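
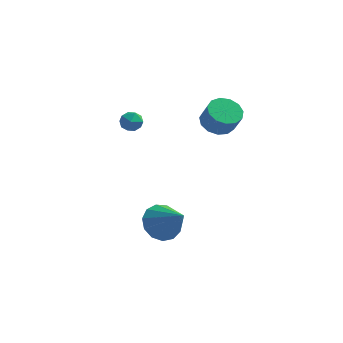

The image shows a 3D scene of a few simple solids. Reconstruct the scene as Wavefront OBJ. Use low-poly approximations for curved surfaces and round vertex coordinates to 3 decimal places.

v 1.271 -2.777 -2.581
v 2.11 -2.615 -3.226
v 2.469 -3.723 -1.259
v 2.083 -2.138 -2.859
v 1.798 -1.863 -2.404
v 1.346 -1.878 -2.006
v 0.87 -2.179 -1.79
v 0.521 -2.669 -1.826
v 0.411 -3.194 -2.101
v 0.574 -3.586 -2.529
v 0.958 -3.722 -2.974
v 1.441 -3.557 -3.294
v 1.871 -3.145 -3.388
v -1.239 -0.152 2.491
v -0.735 0.236 2.303
v -0.545 -0.836 2.937
v -0.041 -0.448 2.749
v -0.459 -0.244 3.221
v -0.888 0.179 2.945
v -0.392 -0.779 2.295
v -0.821 -0.356 2.019
v -0.212 -0.152 2.182
v -0.254 0.179 2.754
v -1.026 -0.779 2.486
v -1.068 -0.448 3.058
v 3.433 -0.186 2.981
v 4.219 0.187 2.792
v 4.653 -0.201 3.83
v 3.867 -0.574 4.019
v 3.952 0.536 3.034
v 4.386 0.147 4.072
v 3.52 0.655 3.259
v 3.954 0.267 4.297
v 3.06 0.508 3.396
v 3.494 0.119 4.434
v 2.719 0.14 3.401
v 3.153 -0.248 4.439
v 2.605 -0.331 3.273
v 3.039 -0.719 4.311
v 2.753 -0.756 3.052
v 3.187 -1.144 4.09
v 3.118 -1 2.808
v 3.551 -1.388 3.846
v 3.582 -0.985 2.62
v 4.016 -1.374 3.657
v 3.999 -0.717 2.546
v 4.433 -1.105 3.584
v 4.237 -0.28 2.61
v 4.67 -0.668 3.648
f 2 1 4
f 2 4 3
f 4 1 5
f 4 5 3
f 5 1 6
f 5 6 3
f 6 1 7
f 6 7 3
f 7 1 8
f 7 8 3
f 8 1 9
f 8 9 3
f 9 1 10
f 9 10 3
f 10 1 11
f 10 11 3
f 11 1 12
f 11 12 3
f 12 1 13
f 12 13 3
f 13 1 2
f 13 2 3
f 14 25 19
f 14 19 15
f 14 15 21
f 14 21 24
f 14 24 25
f 15 19 23
f 19 25 18
f 25 24 16
f 24 21 20
f 21 15 22
f 17 23 18
f 17 18 16
f 17 16 20
f 17 20 22
f 17 22 23
f 18 23 19
f 16 18 25
f 20 16 24
f 22 20 21
f 23 22 15
f 27 26 30
f 27 30 28
f 28 30 31
f 28 31 29
f 30 26 32
f 30 32 31
f 31 32 33
f 31 33 29
f 32 26 34
f 32 34 33
f 33 34 35
f 33 35 29
f 34 26 36
f 34 36 35
f 35 36 37
f 35 37 29
f 36 26 38
f 36 38 37
f 37 38 39
f 37 39 29
f 38 26 40
f 38 40 39
f 39 40 41
f 39 41 29
f 40 26 42
f 40 42 41
f 41 42 43
f 41 43 29
f 42 26 44
f 42 44 43
f 43 44 45
f 43 45 29
f 44 26 46
f 44 46 45
f 45 46 47
f 45 47 29
f 46 26 48
f 46 48 47
f 47 48 49
f 47 49 29
f 48 26 27
f 48 27 49
f 49 27 28
f 49 28 29



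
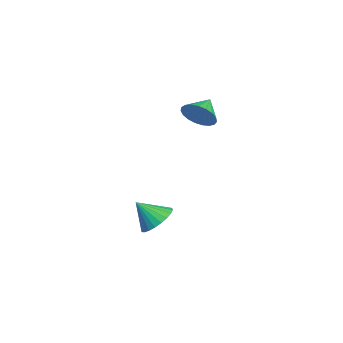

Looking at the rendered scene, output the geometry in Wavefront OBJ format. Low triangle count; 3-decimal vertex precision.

v 0.373 2.152 2.907
v 0.916 2.386 3.558
v -0.493 2.808 3.393
v 0.976 2.649 3.311
v 0.932 2.826 2.994
v 0.791 2.887 2.662
v 0.578 2.821 2.372
v 0.329 2.639 2.174
v 0.088 2.373 2.104
v -0.104 2.069 2.172
v -0.213 1.779 2.367
v -0.221 1.554 2.655
v -0.127 1.432 2.987
v 0.054 1.435 3.305
v 0.29 1.562 3.554
v 0.541 1.791 3.691
v 0.762 2.082 3.693
v 1.355 0.135 -3.061
v 2.049 0.477 -2.526
v 1.005 -0.755 -2.039
v 1.77 0.695 -2.431
v 1.429 0.829 -2.431
v 1.076 0.857 -2.527
v 0.765 0.775 -2.705
v 0.545 0.596 -2.936
v 0.447 0.347 -3.187
v 0.488 0.065 -3.419
v 0.661 -0.206 -3.596
v 0.939 -0.425 -3.691
v 1.281 -0.558 -3.691
v 1.634 -0.586 -3.595
v 1.944 -0.504 -3.417
v 2.165 -0.325 -3.186
v 2.262 -0.076 -2.935
v 2.221 0.206 -2.703
f 2 1 4
f 2 4 3
f 4 1 5
f 4 5 3
f 5 1 6
f 5 6 3
f 6 1 7
f 6 7 3
f 7 1 8
f 7 8 3
f 8 1 9
f 8 9 3
f 9 1 10
f 9 10 3
f 10 1 11
f 10 11 3
f 11 1 12
f 11 12 3
f 12 1 13
f 12 13 3
f 13 1 14
f 13 14 3
f 14 1 15
f 14 15 3
f 15 1 16
f 15 16 3
f 16 1 17
f 16 17 3
f 17 1 2
f 17 2 3
f 19 18 21
f 19 21 20
f 21 18 22
f 21 22 20
f 22 18 23
f 22 23 20
f 23 18 24
f 23 24 20
f 24 18 25
f 24 25 20
f 25 18 26
f 25 26 20
f 26 18 27
f 26 27 20
f 27 18 28
f 27 28 20
f 28 18 29
f 28 29 20
f 29 18 30
f 29 30 20
f 30 18 31
f 30 31 20
f 31 18 32
f 31 32 20
f 32 18 33
f 32 33 20
f 33 18 34
f 33 34 20
f 34 18 35
f 34 35 20
f 35 18 19
f 35 19 20



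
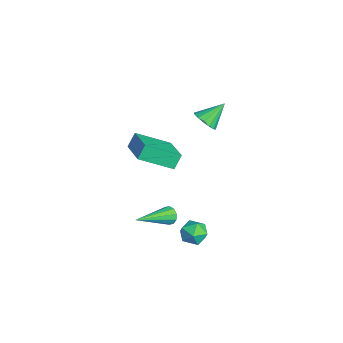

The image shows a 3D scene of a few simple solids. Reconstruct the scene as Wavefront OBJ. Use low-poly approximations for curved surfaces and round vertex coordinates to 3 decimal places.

v 2.319 1.315 -1.824
v 2.583 1.247 -2.255
v 3.161 -0.415 -1.036
v 2.758 1.422 -2.06
v 2.766 1.555 -1.775
v 2.603 1.597 -1.508
v 2.331 1.532 -1.363
v 2.055 1.383 -1.393
v 1.879 1.209 -1.588
v 1.872 1.075 -1.874
v 2.035 1.033 -2.14
v 2.306 1.099 -2.286
v 2.942 2.875 -3.204
v 3.344 2.872 -2.575
v 2.496 1.788 -2.925
v 2.898 1.785 -2.296
v 2.325 2.257 -2.37
v 2.6 2.929 -2.543
v 3.24 1.731 -2.957
v 3.515 2.403 -3.13
v 3.528 2.165 -2.423
v 2.963 2.49 -2.06
v 2.877 2.17 -3.44
v 2.312 2.495 -3.077
v 0.833 3.276 3.4
v 1.243 3.686 3.065
v 0.547 4.264 4.26
v 0.933 3.727 2.915
v 0.596 3.647 2.895
v 0.323 3.468 3.011
v 0.186 3.237 3.23
v 0.222 3.017 3.496
v 0.422 2.866 3.736
v 0.732 2.825 3.886
v 1.069 2.905 3.906
v 1.343 3.084 3.79
v 1.48 3.315 3.57
v 1.443 3.535 3.305
v -1.477 2.186 0.051
v -1.657 0.51 0.948
v 0.329 2.318 0.66
v 0.148 0.641 1.557
v -1.208 1.779 -0.657
v -1.389 0.102 0.24
v 0.597 1.91 -0.048
v 0.417 0.234 0.849
f 2 1 4
f 2 4 3
f 4 1 5
f 4 5 3
f 5 1 6
f 5 6 3
f 6 1 7
f 6 7 3
f 7 1 8
f 7 8 3
f 8 1 9
f 8 9 3
f 9 1 10
f 9 10 3
f 10 1 11
f 10 11 3
f 11 1 12
f 11 12 3
f 12 1 2
f 12 2 3
f 13 24 18
f 13 18 14
f 13 14 20
f 13 20 23
f 13 23 24
f 14 18 22
f 18 24 17
f 24 23 15
f 23 20 19
f 20 14 21
f 16 22 17
f 16 17 15
f 16 15 19
f 16 19 21
f 16 21 22
f 17 22 18
f 15 17 24
f 19 15 23
f 21 19 20
f 22 21 14
f 26 25 28
f 26 28 27
f 28 25 29
f 28 29 27
f 29 25 30
f 29 30 27
f 30 25 31
f 30 31 27
f 31 25 32
f 31 32 27
f 32 25 33
f 32 33 27
f 33 25 34
f 33 34 27
f 34 25 35
f 34 35 27
f 35 25 36
f 35 36 27
f 36 25 37
f 36 37 27
f 37 25 38
f 37 38 27
f 38 25 26
f 38 26 27
f 40 42 39
f 43 40 39
f 39 42 41
f 41 43 39
f 40 46 42
f 44 40 43
f 44 46 40
f 42 46 41
f 45 43 41
f 41 46 45
f 45 44 43
f 46 44 45



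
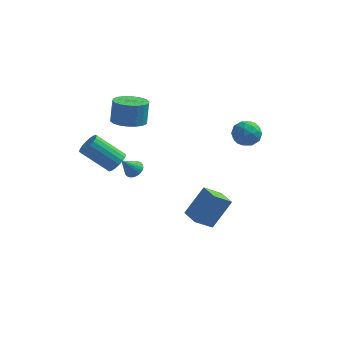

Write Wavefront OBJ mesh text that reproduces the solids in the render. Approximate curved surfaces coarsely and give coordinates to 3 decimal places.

v 3.055 1.196 3.404
v 3.828 1.209 3.492
v 3.152 0.151 2.708
v 3.925 0.164 2.796
v 3.466 0.006 3.405
v 3.406 0.652 3.835
v 3.574 0.708 2.365
v 3.514 1.354 2.795
v 4.149 0.907 2.85
v 4.082 0.473 3.493
v 2.898 0.887 2.707
v 2.831 0.453 3.35
v 3.433 1.294 3.509
v 3.547 0.066 2.691
v 3.277 -0.027 3.049
v 3.731 -0.02 3.101
v 3.185 0.967 3.71
v 3.64 0.974 3.762
v 3.427 0.267 3.711
v 3.34 0.386 2.438
v 3.795 0.393 2.49
v 3.249 1.38 3.099
v 3.703 1.387 3.151
v 3.553 1.093 2.489
v 4.076 1.124 3.184
v 4.133 0.51 2.775
v 3.926 0.83 2.521
v 3.891 1.21 2.774
v 4.037 0.869 3.561
v 4.093 0.255 3.152
v 3.824 0.162 3.51
v 3.789 0.542 3.763
v 4.225 0.692 3.184
v 2.887 1.105 3.048
v 2.943 0.491 2.639
v 3.191 0.818 2.437
v 3.156 1.198 2.69
v 2.847 0.85 3.425
v 2.904 0.236 3.016
v 3.089 0.15 3.426
v 3.054 0.53 3.679
v 2.755 0.668 3.016
v -2.063 1.016 -0.593
v -1.774 1.326 -0.275
v -2.577 0.544 0.333
v -1.94 1.445 -0.307
v -2.125 1.498 -0.382
v -2.301 1.479 -0.489
v -2.44 1.388 -0.612
v -2.522 1.242 -0.733
v -2.535 1.06 -0.832
v -2.475 0.873 -0.895
v -2.353 0.707 -0.912
v -2.187 0.588 -0.88
v -2.001 0.534 -0.805
v -1.826 0.554 -0.698
v -1.686 0.644 -0.574
v -1.604 0.791 -0.454
v -1.592 0.972 -0.355
v -1.652 1.16 -0.292
v -2.547 2.127 2.09
v -1.641 2.048 2.089
v -1.606 2.434 3.329
v -2.513 2.513 3.33
v -1.698 2.431 1.971
v -1.663 2.817 3.212
v -1.923 2.754 1.877
v -1.889 3.14 3.118
v -2.272 2.953 1.825
v -2.237 3.339 3.065
v -2.676 2.988 1.825
v -2.641 3.374 3.066
v -3.054 2.853 1.878
v -3.019 3.239 3.119
v -3.332 2.574 1.973
v -3.297 2.96 3.213
v -3.454 2.206 2.091
v -3.419 2.592 3.331
v -3.397 1.823 2.208
v -3.362 2.209 3.449
v -3.171 1.5 2.302
v -3.137 1.886 3.543
v -2.823 1.301 2.355
v -2.788 1.687 3.595
v -2.419 1.266 2.354
v -2.384 1.652 3.595
v -2.041 1.401 2.301
v -2.006 1.787 3.542
v -1.763 1.68 2.207
v -1.728 2.066 3.447
v 1.385 -1.32 -2.172
v 2.176 -0.542 -0.767
v 0.73 -0.504 -2.255
v 1.521 0.275 -0.851
v 2.159 -0.775 -2.909
v 2.95 0.004 -1.505
v 1.504 0.042 -2.993
v 2.295 0.82 -1.588
v -2.037 -2.683 2.7
v -1.764 -2.23 3.023
v -3.131 -2.223 4.164
v -3.403 -2.677 3.84
v -1.917 -2.091 2.84
v -3.283 -2.085 3.98
v -2.093 -2.07 2.628
v -3.46 -2.063 3.769
v -2.258 -2.17 2.431
v -3.625 -2.163 3.572
v -2.379 -2.372 2.287
v -3.746 -2.365 3.428
v -2.433 -2.635 2.225
v -3.799 -2.629 3.366
v -2.408 -2.908 2.257
v -3.774 -2.902 3.397
v -2.309 -3.137 2.376
v -3.676 -3.13 3.517
v -2.157 -3.275 2.56
v -3.523 -3.269 3.7
v -1.98 -3.297 2.771
v -3.347 -3.29 3.912
v -1.815 -3.197 2.968
v -3.182 -3.19 4.109
v -1.694 -2.995 3.112
v -3.061 -2.988 4.253
v -1.641 -2.731 3.174
v -3.007 -2.725 4.315
v -1.666 -2.458 3.143
v -3.032 -2.452 4.283
f 1 38 17
f 38 12 41
f 17 41 6
f 38 41 17
f 1 17 13
f 17 6 18
f 13 18 2
f 17 18 13
f 1 13 22
f 13 2 23
f 22 23 8
f 13 23 22
f 1 22 34
f 22 8 37
f 34 37 11
f 22 37 34
f 1 34 38
f 34 11 42
f 38 42 12
f 34 42 38
f 2 18 29
f 18 6 32
f 29 32 10
f 18 32 29
f 6 41 19
f 41 12 40
f 19 40 5
f 41 40 19
f 12 42 39
f 42 11 35
f 39 35 3
f 42 35 39
f 11 37 36
f 37 8 24
f 36 24 7
f 37 24 36
f 8 23 28
f 23 2 25
f 28 25 9
f 23 25 28
f 4 30 16
f 30 10 31
f 16 31 5
f 30 31 16
f 4 16 14
f 16 5 15
f 14 15 3
f 16 15 14
f 4 14 21
f 14 3 20
f 21 20 7
f 14 20 21
f 4 21 26
f 21 7 27
f 26 27 9
f 21 27 26
f 4 26 30
f 26 9 33
f 30 33 10
f 26 33 30
f 5 31 19
f 31 10 32
f 19 32 6
f 31 32 19
f 3 15 39
f 15 5 40
f 39 40 12
f 15 40 39
f 7 20 36
f 20 3 35
f 36 35 11
f 20 35 36
f 9 27 28
f 27 7 24
f 28 24 8
f 27 24 28
f 10 33 29
f 33 9 25
f 29 25 2
f 33 25 29
f 44 43 46
f 44 46 45
f 46 43 47
f 46 47 45
f 47 43 48
f 47 48 45
f 48 43 49
f 48 49 45
f 49 43 50
f 49 50 45
f 50 43 51
f 50 51 45
f 51 43 52
f 51 52 45
f 52 43 53
f 52 53 45
f 53 43 54
f 53 54 45
f 54 43 55
f 54 55 45
f 55 43 56
f 55 56 45
f 56 43 57
f 56 57 45
f 57 43 58
f 57 58 45
f 58 43 59
f 58 59 45
f 59 43 60
f 59 60 45
f 60 43 44
f 60 44 45
f 62 61 65
f 62 65 63
f 63 65 66
f 63 66 64
f 65 61 67
f 65 67 66
f 66 67 68
f 66 68 64
f 67 61 69
f 67 69 68
f 68 69 70
f 68 70 64
f 69 61 71
f 69 71 70
f 70 71 72
f 70 72 64
f 71 61 73
f 71 73 72
f 72 73 74
f 72 74 64
f 73 61 75
f 73 75 74
f 74 75 76
f 74 76 64
f 75 61 77
f 75 77 76
f 76 77 78
f 76 78 64
f 77 61 79
f 77 79 78
f 78 79 80
f 78 80 64
f 79 61 81
f 79 81 80
f 80 81 82
f 80 82 64
f 81 61 83
f 81 83 82
f 82 83 84
f 82 84 64
f 83 61 85
f 83 85 84
f 84 85 86
f 84 86 64
f 85 61 87
f 85 87 86
f 86 87 88
f 86 88 64
f 87 61 89
f 87 89 88
f 88 89 90
f 88 90 64
f 89 61 62
f 89 62 90
f 90 62 63
f 90 63 64
f 92 94 91
f 95 92 91
f 91 94 93
f 93 95 91
f 92 98 94
f 96 92 95
f 96 98 92
f 94 98 93
f 97 95 93
f 93 98 97
f 97 96 95
f 98 96 97
f 100 99 103
f 100 103 101
f 101 103 104
f 101 104 102
f 103 99 105
f 103 105 104
f 104 105 106
f 104 106 102
f 105 99 107
f 105 107 106
f 106 107 108
f 106 108 102
f 107 99 109
f 107 109 108
f 108 109 110
f 108 110 102
f 109 99 111
f 109 111 110
f 110 111 112
f 110 112 102
f 111 99 113
f 111 113 112
f 112 113 114
f 112 114 102
f 113 99 115
f 113 115 114
f 114 115 116
f 114 116 102
f 115 99 117
f 115 117 116
f 116 117 118
f 116 118 102
f 117 99 119
f 117 119 118
f 118 119 120
f 118 120 102
f 119 99 121
f 119 121 120
f 120 121 122
f 120 122 102
f 121 99 123
f 121 123 122
f 122 123 124
f 122 124 102
f 123 99 125
f 123 125 124
f 124 125 126
f 124 126 102
f 125 99 127
f 125 127 126
f 126 127 128
f 126 128 102
f 127 99 100
f 127 100 128
f 128 100 101
f 128 101 102



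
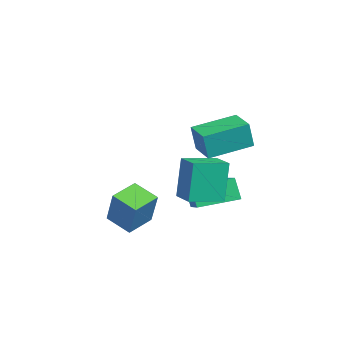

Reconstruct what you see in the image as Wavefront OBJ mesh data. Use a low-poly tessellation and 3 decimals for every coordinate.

v 1.996 -0.927 -2.564
v 1.676 -0.708 -0.531
v 1.439 0.605 -2.817
v 1.119 0.825 -0.784
v 3.101 -0.505 -2.436
v 2.781 -0.285 -0.403
v 2.544 1.028 -2.689
v 2.224 1.247 -0.656
v 3.423 -0.239 0.71
v 3.588 -0.464 1.959
v 2.829 1.646 1.128
v 2.994 1.421 2.377
v 4.626 0.159 0.623
v 4.791 -0.066 1.872
v 4.032 2.044 1.041
v 4.197 1.819 2.29
v 2.014 -2.907 -3.054
v 2.834 -2.683 -1.422
v 2.781 -2.015 -3.561
v 3.601 -1.792 -1.929
v 2.899 -3.848 -3.371
v 3.719 -3.625 -1.739
v 3.666 -2.957 -3.878
v 4.486 -2.733 -2.246
v -1.115 -0.082 -4.6
v -1.538 -0.326 -3.503
v -1.461 1.845 -4.304
v -1.884 1.601 -3.208
v 0.264 0.079 -4.032
v -0.159 -0.165 -2.936
v -0.082 2.006 -3.737
v -0.505 1.762 -2.64
f 2 4 1
f 5 2 1
f 1 4 3
f 3 5 1
f 2 8 4
f 6 2 5
f 6 8 2
f 4 8 3
f 7 5 3
f 3 8 7
f 7 6 5
f 8 6 7
f 10 12 9
f 13 10 9
f 9 12 11
f 11 13 9
f 10 16 12
f 14 10 13
f 14 16 10
f 12 16 11
f 15 13 11
f 11 16 15
f 15 14 13
f 16 14 15
f 18 20 17
f 21 18 17
f 17 20 19
f 19 21 17
f 18 24 20
f 22 18 21
f 22 24 18
f 20 24 19
f 23 21 19
f 19 24 23
f 23 22 21
f 24 22 23
f 26 28 25
f 29 26 25
f 25 28 27
f 27 29 25
f 26 32 28
f 30 26 29
f 30 32 26
f 28 32 27
f 31 29 27
f 27 32 31
f 31 30 29
f 32 30 31



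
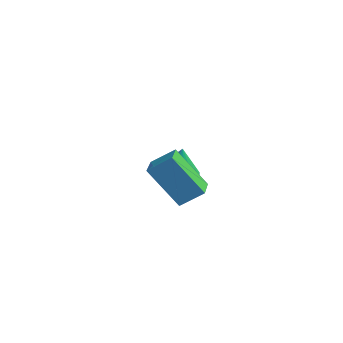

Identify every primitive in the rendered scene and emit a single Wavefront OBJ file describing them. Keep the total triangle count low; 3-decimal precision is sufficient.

v 2.838 -0.459 2.799
v 3.356 0.3 3.457
v 1.764 0.369 2.69
v 2.282 1.128 3.348
v 3.678 0.412 1.132
v 4.196 1.171 1.79
v 2.604 1.24 1.023
v 3.122 1.999 1.681
v -1.265 3.437 0.43
v -0.413 3.246 0.258
v -0.975 3.483 1.81
v -0.426 3.672 0.246
v -0.632 4.044 0.277
v -0.983 4.276 0.343
v -1.398 4.317 0.429
v -1.783 4.156 0.515
v -2.049 3.83 0.582
v -2.135 3.414 0.614
v -2.022 3.003 0.604
v -1.736 2.692 0.554
v -1.341 2.551 0.476
v -0.929 2.613 0.388
v -0.594 2.864 0.309
f 2 4 1
f 5 2 1
f 1 4 3
f 3 5 1
f 2 8 4
f 6 2 5
f 6 8 2
f 4 8 3
f 7 5 3
f 3 8 7
f 7 6 5
f 8 6 7
f 10 9 12
f 10 12 11
f 12 9 13
f 12 13 11
f 13 9 14
f 13 14 11
f 14 9 15
f 14 15 11
f 15 9 16
f 15 16 11
f 16 9 17
f 16 17 11
f 17 9 18
f 17 18 11
f 18 9 19
f 18 19 11
f 19 9 20
f 19 20 11
f 20 9 21
f 20 21 11
f 21 9 22
f 21 22 11
f 22 9 23
f 22 23 11
f 23 9 10
f 23 10 11



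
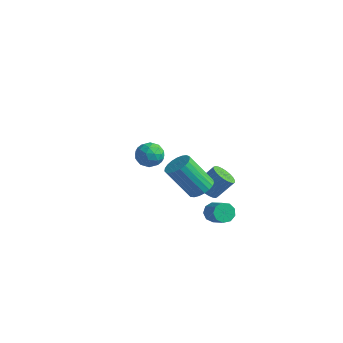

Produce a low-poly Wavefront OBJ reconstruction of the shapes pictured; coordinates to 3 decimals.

v 0.38 1.415 -3.543
v 1.061 1.09 -3.695
v 1.661 1.84 -2.609
v 0.98 2.165 -2.457
v 1.072 1.334 -3.87
v 1.673 2.084 -2.784
v 0.978 1.591 -3.995
v 1.578 2.341 -2.909
v 0.793 1.82 -4.051
v 1.393 2.57 -2.965
v 0.545 1.988 -4.03
v 1.145 2.738 -2.944
v 0.271 2.069 -3.935
v 0.872 2.819 -2.848
v 0.015 2.05 -3.78
v 0.615 2.8 -2.693
v -0.187 1.935 -3.589
v 0.414 2.685 -2.503
v -0.301 1.74 -3.391
v 0.299 2.49 -2.305
v -0.313 1.496 -3.216
v 0.288 2.246 -2.13
v -0.218 1.239 -3.091
v 0.382 1.989 -2.005
v -0.033 1.01 -3.035
v 0.567 1.76 -1.949
v 0.215 0.842 -3.056
v 0.815 1.592 -1.97
v 0.488 0.761 -3.152
v 1.089 1.511 -2.065
v 0.745 0.78 -3.307
v 1.345 1.53 -2.22
v 0.946 0.895 -3.497
v 1.547 1.645 -2.411
v 3.739 -3.025 0.614
v 4.388 -2.918 1.033
v 3.391 -3.627 2.764
v 2.741 -3.735 2.346
v 4.239 -2.631 1.064
v 3.242 -3.341 2.795
v 4.004 -2.413 1.018
v 3.007 -3.122 2.749
v 3.723 -2.301 0.902
v 2.725 -3.01 2.633
v 3.444 -2.313 0.737
v 2.447 -3.023 2.468
v 3.217 -2.449 0.55
v 2.219 -3.159 2.281
v 3.079 -2.685 0.374
v 2.082 -3.394 2.105
v 3.056 -2.979 0.24
v 2.059 -3.689 1.971
v 3.151 -3.282 0.171
v 2.153 -3.991 1.902
v 3.347 -3.54 0.178
v 2.35 -4.249 1.909
v 3.611 -3.709 0.261
v 2.614 -4.418 1.992
v 3.897 -3.76 0.405
v 2.9 -4.469 2.136
v 4.156 -3.684 0.585
v 3.159 -4.393 2.316
v 4.343 -3.494 0.77
v 3.345 -4.203 2.502
v 4.425 -3.223 0.929
v 3.427 -3.932 2.66
v -3.733 1.717 -2.869
v -3.237 1.908 -2.163
v -3.703 0.332 -2.517
v -3.207 0.523 -1.811
v -4.052 0.779 -1.839
v -4.071 1.635 -2.057
v -2.869 0.605 -2.623
v -2.888 1.461 -2.841
v -2.704 1.22 -2.011
v -3.435 1.328 -1.527
v -3.505 0.912 -3.153
v -4.236 1.02 -2.669
v -3.488 1.934 -2.547
v -3.452 0.306 -2.133
v -3.949 0.457 -2.15
v -3.658 0.569 -1.735
v -3.977 1.774 -2.485
v -3.686 1.885 -2.07
v -4.165 1.222 -1.88
v -3.254 0.355 -2.61
v -2.963 0.466 -2.195
v -3.282 1.671 -2.945
v -2.991 1.783 -2.53
v -2.775 1.018 -2.8
v -2.883 1.642 -2.043
v -2.865 0.828 -1.836
v -2.667 0.876 -2.313
v -2.677 1.379 -2.441
v -3.312 1.705 -1.758
v -3.295 0.891 -1.551
v -3.791 1.042 -1.568
v -3.802 1.545 -1.696
v -2.999 1.301 -1.669
v -3.645 1.349 -3.129
v -3.628 0.535 -2.922
v -3.138 0.695 -2.984
v -3.149 1.198 -3.112
v -4.075 1.412 -2.844
v -4.057 0.598 -2.637
v -4.263 0.861 -2.239
v -4.273 1.364 -2.367
v -3.941 0.939 -3.011
v 3.193 -1.32 -2.487
v 3.56 -1.264 -2.997
v 4.554 -1.645 -2.322
v 4.187 -1.7 -1.813
v 3.554 -0.893 -2.778
v 4.548 -1.274 -2.103
v 3.379 -0.721 -2.424
v 4.373 -1.102 -1.749
v 3.117 -0.829 -2.099
v 4.111 -1.21 -1.424
v 2.891 -1.167 -1.956
v 3.884 -1.548 -1.281
v 2.806 -1.576 -2.062
v 3.799 -1.957 -1.387
v 2.902 -1.865 -2.367
v 3.896 -2.246 -1.692
v 3.134 -1.899 -2.728
v 4.128 -2.28 -2.053
v 3.394 -1.662 -2.977
v 4.388 -2.043 -2.302
f 2 1 5
f 2 5 3
f 3 5 6
f 3 6 4
f 5 1 7
f 5 7 6
f 6 7 8
f 6 8 4
f 7 1 9
f 7 9 8
f 8 9 10
f 8 10 4
f 9 1 11
f 9 11 10
f 10 11 12
f 10 12 4
f 11 1 13
f 11 13 12
f 12 13 14
f 12 14 4
f 13 1 15
f 13 15 14
f 14 15 16
f 14 16 4
f 15 1 17
f 15 17 16
f 16 17 18
f 16 18 4
f 17 1 19
f 17 19 18
f 18 19 20
f 18 20 4
f 19 1 21
f 19 21 20
f 20 21 22
f 20 22 4
f 21 1 23
f 21 23 22
f 22 23 24
f 22 24 4
f 23 1 25
f 23 25 24
f 24 25 26
f 24 26 4
f 25 1 27
f 25 27 26
f 26 27 28
f 26 28 4
f 27 1 29
f 27 29 28
f 28 29 30
f 28 30 4
f 29 1 31
f 29 31 30
f 30 31 32
f 30 32 4
f 31 1 33
f 31 33 32
f 32 33 34
f 32 34 4
f 33 1 2
f 33 2 34
f 34 2 3
f 34 3 4
f 36 35 39
f 36 39 37
f 37 39 40
f 37 40 38
f 39 35 41
f 39 41 40
f 40 41 42
f 40 42 38
f 41 35 43
f 41 43 42
f 42 43 44
f 42 44 38
f 43 35 45
f 43 45 44
f 44 45 46
f 44 46 38
f 45 35 47
f 45 47 46
f 46 47 48
f 46 48 38
f 47 35 49
f 47 49 48
f 48 49 50
f 48 50 38
f 49 35 51
f 49 51 50
f 50 51 52
f 50 52 38
f 51 35 53
f 51 53 52
f 52 53 54
f 52 54 38
f 53 35 55
f 53 55 54
f 54 55 56
f 54 56 38
f 55 35 57
f 55 57 56
f 56 57 58
f 56 58 38
f 57 35 59
f 57 59 58
f 58 59 60
f 58 60 38
f 59 35 61
f 59 61 60
f 60 61 62
f 60 62 38
f 61 35 63
f 61 63 62
f 62 63 64
f 62 64 38
f 63 35 65
f 63 65 64
f 64 65 66
f 64 66 38
f 65 35 36
f 65 36 66
f 66 36 37
f 66 37 38
f 67 104 83
f 104 78 107
f 83 107 72
f 104 107 83
f 67 83 79
f 83 72 84
f 79 84 68
f 83 84 79
f 67 79 88
f 79 68 89
f 88 89 74
f 79 89 88
f 67 88 100
f 88 74 103
f 100 103 77
f 88 103 100
f 67 100 104
f 100 77 108
f 104 108 78
f 100 108 104
f 68 84 95
f 84 72 98
f 95 98 76
f 84 98 95
f 72 107 85
f 107 78 106
f 85 106 71
f 107 106 85
f 78 108 105
f 108 77 101
f 105 101 69
f 108 101 105
f 77 103 102
f 103 74 90
f 102 90 73
f 103 90 102
f 74 89 94
f 89 68 91
f 94 91 75
f 89 91 94
f 70 96 82
f 96 76 97
f 82 97 71
f 96 97 82
f 70 82 80
f 82 71 81
f 80 81 69
f 82 81 80
f 70 80 87
f 80 69 86
f 87 86 73
f 80 86 87
f 70 87 92
f 87 73 93
f 92 93 75
f 87 93 92
f 70 92 96
f 92 75 99
f 96 99 76
f 92 99 96
f 71 97 85
f 97 76 98
f 85 98 72
f 97 98 85
f 69 81 105
f 81 71 106
f 105 106 78
f 81 106 105
f 73 86 102
f 86 69 101
f 102 101 77
f 86 101 102
f 75 93 94
f 93 73 90
f 94 90 74
f 93 90 94
f 76 99 95
f 99 75 91
f 95 91 68
f 99 91 95
f 110 109 113
f 110 113 111
f 111 113 114
f 111 114 112
f 113 109 115
f 113 115 114
f 114 115 116
f 114 116 112
f 115 109 117
f 115 117 116
f 116 117 118
f 116 118 112
f 117 109 119
f 117 119 118
f 118 119 120
f 118 120 112
f 119 109 121
f 119 121 120
f 120 121 122
f 120 122 112
f 121 109 123
f 121 123 122
f 122 123 124
f 122 124 112
f 123 109 125
f 123 125 124
f 124 125 126
f 124 126 112
f 125 109 127
f 125 127 126
f 126 127 128
f 126 128 112
f 127 109 110
f 127 110 128
f 128 110 111
f 128 111 112



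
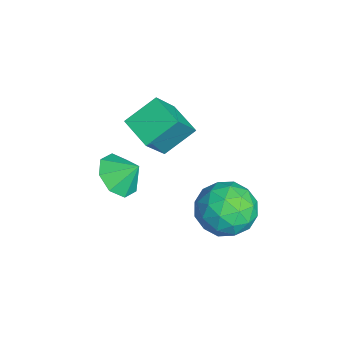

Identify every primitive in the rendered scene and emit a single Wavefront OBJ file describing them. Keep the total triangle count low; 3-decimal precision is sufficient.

v -1.258 1.626 -1.598
v -0.158 1.804 -2.01
v -1.062 -0.264 -1.89
v 0.038 -0.086 -2.302
v -0.2 0.084 -1.151
v -0.321 1.252 -0.97
v -0.899 0.288 -2.93
v -1.02 1.456 -2.749
v 0.064 0.976 -2.833
v 0.496 0.851 -1.733
v -1.716 0.689 -2.167
v -1.284 0.564 -1.067
v -0.725 1.881 -1.778
v -0.495 -0.341 -2.122
v -0.635 -0.241 -1.445
v 0.012 -0.136 -1.687
v -0.821 1.557 -1.167
v -0.174 1.661 -1.409
v -0.199 0.651 -0.904
v -1.046 -0.121 -2.491
v -0.399 -0.017 -2.733
v -1.232 1.676 -2.213
v -0.585 1.781 -2.455
v -1.021 0.889 -2.996
v 0.052 1.499 -2.504
v 0.167 0.388 -2.676
v -0.384 0.608 -3.045
v -0.455 1.294 -2.939
v 0.306 1.425 -1.858
v 0.421 0.314 -2.03
v 0.281 0.415 -1.353
v 0.21 1.101 -1.247
v 0.436 0.939 -2.342
v -1.641 1.226 -1.87
v -1.526 0.115 -2.042
v -1.43 0.439 -2.653
v -1.501 1.125 -2.547
v -1.387 1.152 -1.224
v -1.272 0.041 -1.396
v -0.765 0.246 -0.961
v -0.836 0.932 -0.855
v -1.656 0.601 -1.558
v -0.469 -2.941 0.694
v 0.341 -2.812 0.277
v -0.211 -2.259 1.406
v -0.157 -2.375 0.039
v -0.838 -2.27 0.184
v -1.303 -2.558 0.628
v -1.279 -3.07 1.11
v -0.781 -3.507 1.348
v -0.1 -3.613 1.203
v 0.365 -3.325 0.759
v -3.023 -1.833 0.515
v -2.232 -2.553 1.913
v -3.42 -0.687 1.329
v -2.629 -1.407 2.727
v -1.891 -1.213 0.193
v -1.1 -1.933 1.591
v -2.288 -0.067 1.007
v -1.497 -0.787 2.405
f 1 38 17
f 38 12 41
f 17 41 6
f 38 41 17
f 1 17 13
f 17 6 18
f 13 18 2
f 17 18 13
f 1 13 22
f 13 2 23
f 22 23 8
f 13 23 22
f 1 22 34
f 22 8 37
f 34 37 11
f 22 37 34
f 1 34 38
f 34 11 42
f 38 42 12
f 34 42 38
f 2 18 29
f 18 6 32
f 29 32 10
f 18 32 29
f 6 41 19
f 41 12 40
f 19 40 5
f 41 40 19
f 12 42 39
f 42 11 35
f 39 35 3
f 42 35 39
f 11 37 36
f 37 8 24
f 36 24 7
f 37 24 36
f 8 23 28
f 23 2 25
f 28 25 9
f 23 25 28
f 4 30 16
f 30 10 31
f 16 31 5
f 30 31 16
f 4 16 14
f 16 5 15
f 14 15 3
f 16 15 14
f 4 14 21
f 14 3 20
f 21 20 7
f 14 20 21
f 4 21 26
f 21 7 27
f 26 27 9
f 21 27 26
f 4 26 30
f 26 9 33
f 30 33 10
f 26 33 30
f 5 31 19
f 31 10 32
f 19 32 6
f 31 32 19
f 3 15 39
f 15 5 40
f 39 40 12
f 15 40 39
f 7 20 36
f 20 3 35
f 36 35 11
f 20 35 36
f 9 27 28
f 27 7 24
f 28 24 8
f 27 24 28
f 10 33 29
f 33 9 25
f 29 25 2
f 33 25 29
f 44 43 46
f 44 46 45
f 46 43 47
f 46 47 45
f 47 43 48
f 47 48 45
f 48 43 49
f 48 49 45
f 49 43 50
f 49 50 45
f 50 43 51
f 50 51 45
f 51 43 52
f 51 52 45
f 52 43 44
f 52 44 45
f 54 56 53
f 57 54 53
f 53 56 55
f 55 57 53
f 54 60 56
f 58 54 57
f 58 60 54
f 56 60 55
f 59 57 55
f 55 60 59
f 59 58 57
f 60 58 59



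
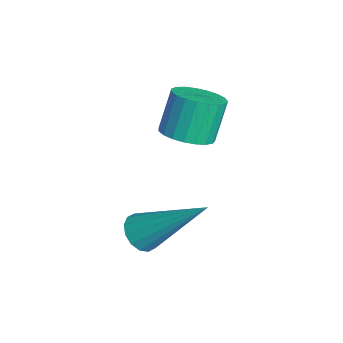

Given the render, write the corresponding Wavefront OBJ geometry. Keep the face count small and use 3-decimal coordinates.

v -3.476 0.1 1.717
v -3.067 0.616 1.675
v -3.416 0.977 2.721
v -3.824 0.46 2.763
v -3.297 0.716 1.564
v -3.646 1.077 2.61
v -3.558 0.71 1.479
v -3.907 1.07 2.525
v -3.805 0.597 1.436
v -4.154 0.958 2.481
v -3.995 0.399 1.441
v -4.343 0.76 2.487
v -4.095 0.149 1.494
v -4.443 0.51 2.54
v -4.088 -0.11 1.585
v -4.436 0.251 2.631
v -3.975 -0.332 1.7
v -4.323 0.029 2.746
v -3.776 -0.48 1.817
v -4.124 -0.119 2.863
v -3.525 -0.527 1.917
v -3.873 -0.167 2.963
v -3.265 -0.467 1.983
v -3.614 -0.106 3.029
v -3.042 -0.308 2.002
v -3.391 0.053 3.048
v -2.894 -0.079 1.973
v -3.242 0.282 3.018
v -2.846 0.181 1.899
v -3.195 0.542 2.945
v -2.908 0.427 1.793
v -3.256 0.788 2.839
v -2.041 -1.203 -0.294
v -1.784 -1.603 -0.06
v -1.239 0.123 1.094
v -1.61 -1.509 -0.25
v -1.552 -1.333 -0.452
v -1.624 -1.122 -0.612
v -1.808 -0.933 -0.686
v -2.055 -0.816 -0.656
v -2.297 -0.803 -0.528
v -2.471 -0.897 -0.338
v -2.53 -1.073 -0.136
v -2.457 -1.284 0.024
v -2.273 -1.473 0.098
v -2.027 -1.59 0.068
f 2 1 5
f 2 5 3
f 3 5 6
f 3 6 4
f 5 1 7
f 5 7 6
f 6 7 8
f 6 8 4
f 7 1 9
f 7 9 8
f 8 9 10
f 8 10 4
f 9 1 11
f 9 11 10
f 10 11 12
f 10 12 4
f 11 1 13
f 11 13 12
f 12 13 14
f 12 14 4
f 13 1 15
f 13 15 14
f 14 15 16
f 14 16 4
f 15 1 17
f 15 17 16
f 16 17 18
f 16 18 4
f 17 1 19
f 17 19 18
f 18 19 20
f 18 20 4
f 19 1 21
f 19 21 20
f 20 21 22
f 20 22 4
f 21 1 23
f 21 23 22
f 22 23 24
f 22 24 4
f 23 1 25
f 23 25 24
f 24 25 26
f 24 26 4
f 25 1 27
f 25 27 26
f 26 27 28
f 26 28 4
f 27 1 29
f 27 29 28
f 28 29 30
f 28 30 4
f 29 1 31
f 29 31 30
f 30 31 32
f 30 32 4
f 31 1 2
f 31 2 32
f 32 2 3
f 32 3 4
f 34 33 36
f 34 36 35
f 36 33 37
f 36 37 35
f 37 33 38
f 37 38 35
f 38 33 39
f 38 39 35
f 39 33 40
f 39 40 35
f 40 33 41
f 40 41 35
f 41 33 42
f 41 42 35
f 42 33 43
f 42 43 35
f 43 33 44
f 43 44 35
f 44 33 45
f 44 45 35
f 45 33 46
f 45 46 35
f 46 33 34
f 46 34 35



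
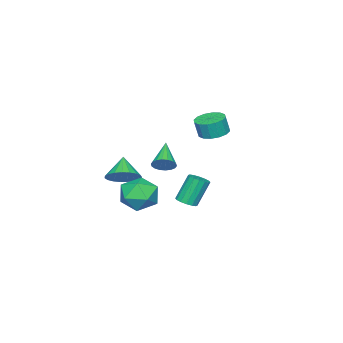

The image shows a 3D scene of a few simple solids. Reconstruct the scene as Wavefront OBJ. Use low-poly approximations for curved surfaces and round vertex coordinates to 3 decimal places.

v 0.024 2.073 3.28
v 0.568 2.764 3.289
v 0.761 2.599 4.349
v 0.216 1.907 4.34
v 0.158 2.935 3.39
v 0.351 2.77 4.45
v -0.288 2.875 3.462
v -0.095 2.71 4.522
v -0.65 2.6 3.485
v -0.457 2.435 4.545
v -0.832 2.184 3.453
v -0.639 2.019 4.513
v -0.785 1.738 3.375
v -0.592 1.572 4.435
v -0.521 1.381 3.271
v -0.328 1.216 4.331
v -0.111 1.21 3.17
v 0.082 1.045 4.23
v 0.335 1.27 3.098
v 0.528 1.105 4.158
v 0.697 1.545 3.075
v 0.89 1.38 4.135
v 0.879 1.961 3.107
v 1.072 1.796 4.167
v 0.832 2.408 3.185
v 1.025 2.242 4.245
v 3.677 -0.416 -1.856
v 4.188 -0.848 -0.824
v 1.872 -0.592 -1.036
v 2.383 -1.024 -0.004
v 2.543 0.153 -0.322
v 3.658 0.262 -0.83
v 2.402 -1.702 -1.03
v 3.517 -1.593 -1.538
v 3.4 -1.643 -0.314
v 3.487 -0.497 0.124
v 2.573 -0.943 -1.984
v 2.66 0.203 -1.546
v 2.304 0.39 1.273
v 2.691 -0.176 1.348
v 0.996 -0.37 2.267
v 2.773 -0.004 1.589
v 2.763 0.245 1.767
v 2.662 0.524 1.848
v 2.49 0.776 1.814
v 2.281 0.952 1.674
v 2.077 1.016 1.454
v 1.917 0.957 1.198
v 1.834 0.785 0.958
v 1.844 0.535 0.779
v 1.946 0.257 0.699
v 2.118 0.005 0.732
v 2.327 -0.171 0.873
v 2.531 -0.236 1.093
v 1.344 -2.967 -0.895
v 1.981 -2.59 -0.178
v 0.476 -3.573 0.195
v 1.699 -2.27 -0.224
v 1.356 -2.071 -0.387
v 1.012 -2.027 -0.637
v 0.724 -2.145 -0.932
v 0.544 -2.405 -1.22
v 0.503 -2.763 -1.452
v 0.606 -3.155 -1.588
v 0.838 -3.515 -1.604
v 1.157 -3.781 -1.498
v 1.508 -3.905 -1.287
v 1.831 -3.867 -1.008
v 2.07 -3.674 -0.71
v 2.184 -3.358 -0.444
v 2.152 -2.974 -0.255
v -3.118 -1.784 -4.307
v -2.568 -1.417 -4.15
v -3.311 -1.028 -2.456
v -3.862 -1.396 -2.613
v -2.791 -1.189 -4.3
v -3.534 -0.8 -2.606
v -3.101 -1.12 -4.452
v -3.844 -0.731 -2.758
v -3.416 -1.23 -4.565
v -4.159 -0.841 -2.871
v -3.651 -1.488 -4.609
v -4.394 -1.099 -2.915
v -3.743 -1.825 -4.572
v -4.487 -1.437 -2.878
v -3.669 -2.152 -4.464
v -4.412 -1.763 -2.77
v -3.446 -2.38 -4.314
v -4.189 -1.991 -2.62
v -3.136 -2.449 -4.162
v -3.879 -2.06 -2.468
v -2.821 -2.339 -4.049
v -3.564 -1.95 -2.355
v -2.586 -2.081 -4.005
v -3.329 -1.692 -2.311
v -2.493 -1.743 -4.042
v -3.237 -1.355 -2.348
f 2 1 5
f 2 5 3
f 3 5 6
f 3 6 4
f 5 1 7
f 5 7 6
f 6 7 8
f 6 8 4
f 7 1 9
f 7 9 8
f 8 9 10
f 8 10 4
f 9 1 11
f 9 11 10
f 10 11 12
f 10 12 4
f 11 1 13
f 11 13 12
f 12 13 14
f 12 14 4
f 13 1 15
f 13 15 14
f 14 15 16
f 14 16 4
f 15 1 17
f 15 17 16
f 16 17 18
f 16 18 4
f 17 1 19
f 17 19 18
f 18 19 20
f 18 20 4
f 19 1 21
f 19 21 20
f 20 21 22
f 20 22 4
f 21 1 23
f 21 23 22
f 22 23 24
f 22 24 4
f 23 1 25
f 23 25 24
f 24 25 26
f 24 26 4
f 25 1 2
f 25 2 26
f 26 2 3
f 26 3 4
f 27 38 32
f 27 32 28
f 27 28 34
f 27 34 37
f 27 37 38
f 28 32 36
f 32 38 31
f 38 37 29
f 37 34 33
f 34 28 35
f 30 36 31
f 30 31 29
f 30 29 33
f 30 33 35
f 30 35 36
f 31 36 32
f 29 31 38
f 33 29 37
f 35 33 34
f 36 35 28
f 40 39 42
f 40 42 41
f 42 39 43
f 42 43 41
f 43 39 44
f 43 44 41
f 44 39 45
f 44 45 41
f 45 39 46
f 45 46 41
f 46 39 47
f 46 47 41
f 47 39 48
f 47 48 41
f 48 39 49
f 48 49 41
f 49 39 50
f 49 50 41
f 50 39 51
f 50 51 41
f 51 39 52
f 51 52 41
f 52 39 53
f 52 53 41
f 53 39 54
f 53 54 41
f 54 39 40
f 54 40 41
f 56 55 58
f 56 58 57
f 58 55 59
f 58 59 57
f 59 55 60
f 59 60 57
f 60 55 61
f 60 61 57
f 61 55 62
f 61 62 57
f 62 55 63
f 62 63 57
f 63 55 64
f 63 64 57
f 64 55 65
f 64 65 57
f 65 55 66
f 65 66 57
f 66 55 67
f 66 67 57
f 67 55 68
f 67 68 57
f 68 55 69
f 68 69 57
f 69 55 70
f 69 70 57
f 70 55 71
f 70 71 57
f 71 55 56
f 71 56 57
f 73 72 76
f 73 76 74
f 74 76 77
f 74 77 75
f 76 72 78
f 76 78 77
f 77 78 79
f 77 79 75
f 78 72 80
f 78 80 79
f 79 80 81
f 79 81 75
f 80 72 82
f 80 82 81
f 81 82 83
f 81 83 75
f 82 72 84
f 82 84 83
f 83 84 85
f 83 85 75
f 84 72 86
f 84 86 85
f 85 86 87
f 85 87 75
f 86 72 88
f 86 88 87
f 87 88 89
f 87 89 75
f 88 72 90
f 88 90 89
f 89 90 91
f 89 91 75
f 90 72 92
f 90 92 91
f 91 92 93
f 91 93 75
f 92 72 94
f 92 94 93
f 93 94 95
f 93 95 75
f 94 72 96
f 94 96 95
f 95 96 97
f 95 97 75
f 96 72 73
f 96 73 97
f 97 73 74
f 97 74 75



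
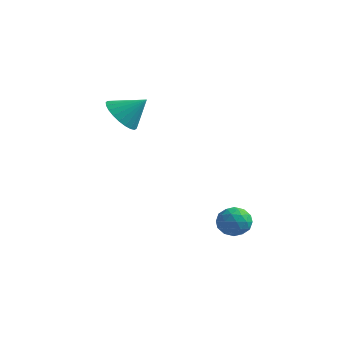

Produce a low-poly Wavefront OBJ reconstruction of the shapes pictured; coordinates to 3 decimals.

v 1.026 -1.26 -2.972
v 1.781 -1.398 -2.749
v 0.899 -2.502 -3.311
v 1.654 -2.64 -3.088
v 1.098 -2.476 -2.538
v 1.177 -1.709 -2.328
v 1.503 -2.191 -3.732
v 1.582 -1.424 -3.522
v 2.076 -1.974 -3.219
v 1.825 -2.15 -2.48
v 0.855 -1.75 -3.58
v 0.604 -1.926 -2.841
v 1.415 -1.22 -2.83
v 1.265 -2.68 -3.23
v 0.939 -2.583 -2.906
v 1.382 -2.665 -2.775
v 1.059 -1.403 -2.583
v 1.503 -1.484 -2.452
v 1.102 -2.118 -2.328
v 1.177 -2.416 -3.608
v 1.621 -2.497 -3.477
v 1.298 -1.235 -3.285
v 1.741 -1.317 -3.154
v 1.578 -1.782 -3.732
v 2.032 -1.64 -2.975
v 1.957 -2.369 -3.175
v 1.869 -2.105 -3.553
v 1.915 -1.655 -3.43
v 1.884 -1.743 -2.542
v 1.81 -2.473 -2.741
v 1.483 -2.377 -2.418
v 1.529 -1.926 -2.294
v 2.058 -2.081 -2.818
v 0.87 -1.427 -3.319
v 0.796 -2.157 -3.518
v 1.151 -1.974 -3.766
v 1.197 -1.523 -3.642
v 0.723 -1.531 -2.885
v 0.648 -2.26 -3.085
v 0.765 -2.245 -2.63
v 0.811 -1.795 -2.507
v 0.622 -1.819 -3.242
v -3.645 -3.039 2.203
v -2.896 -3.367 1.681
v -2.755 -2.461 3.117
v -2.953 -3.028 1.523
v -3.116 -2.69 1.468
v -3.359 -2.406 1.525
v -3.646 -2.218 1.686
v -3.932 -2.155 1.925
v -4.175 -2.226 2.206
v -4.337 -2.421 2.487
v -4.394 -2.71 2.725
v -4.336 -3.049 2.883
v -4.174 -3.387 2.938
v -3.931 -3.671 2.881
v -3.644 -3.859 2.72
v -3.357 -3.922 2.481
v -3.115 -3.851 2.2
v -2.953 -3.656 1.919
f 1 38 17
f 38 12 41
f 17 41 6
f 38 41 17
f 1 17 13
f 17 6 18
f 13 18 2
f 17 18 13
f 1 13 22
f 13 2 23
f 22 23 8
f 13 23 22
f 1 22 34
f 22 8 37
f 34 37 11
f 22 37 34
f 1 34 38
f 34 11 42
f 38 42 12
f 34 42 38
f 2 18 29
f 18 6 32
f 29 32 10
f 18 32 29
f 6 41 19
f 41 12 40
f 19 40 5
f 41 40 19
f 12 42 39
f 42 11 35
f 39 35 3
f 42 35 39
f 11 37 36
f 37 8 24
f 36 24 7
f 37 24 36
f 8 23 28
f 23 2 25
f 28 25 9
f 23 25 28
f 4 30 16
f 30 10 31
f 16 31 5
f 30 31 16
f 4 16 14
f 16 5 15
f 14 15 3
f 16 15 14
f 4 14 21
f 14 3 20
f 21 20 7
f 14 20 21
f 4 21 26
f 21 7 27
f 26 27 9
f 21 27 26
f 4 26 30
f 26 9 33
f 30 33 10
f 26 33 30
f 5 31 19
f 31 10 32
f 19 32 6
f 31 32 19
f 3 15 39
f 15 5 40
f 39 40 12
f 15 40 39
f 7 20 36
f 20 3 35
f 36 35 11
f 20 35 36
f 9 27 28
f 27 7 24
f 28 24 8
f 27 24 28
f 10 33 29
f 33 9 25
f 29 25 2
f 33 25 29
f 44 43 46
f 44 46 45
f 46 43 47
f 46 47 45
f 47 43 48
f 47 48 45
f 48 43 49
f 48 49 45
f 49 43 50
f 49 50 45
f 50 43 51
f 50 51 45
f 51 43 52
f 51 52 45
f 52 43 53
f 52 53 45
f 53 43 54
f 53 54 45
f 54 43 55
f 54 55 45
f 55 43 56
f 55 56 45
f 56 43 57
f 56 57 45
f 57 43 58
f 57 58 45
f 58 43 59
f 58 59 45
f 59 43 60
f 59 60 45
f 60 43 44
f 60 44 45



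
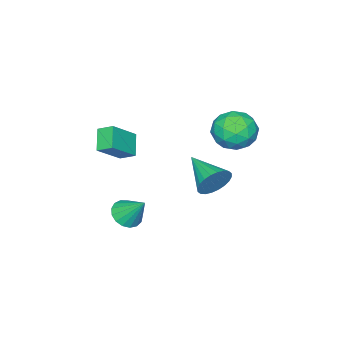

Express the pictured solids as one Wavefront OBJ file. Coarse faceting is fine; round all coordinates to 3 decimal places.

v 0.423 2.934 0.875
v 0.891 3.06 1.704
v -0.183 1.046 1.505
v 0.553 3.197 1.789
v 0.195 3.294 1.735
v -0.128 3.336 1.55
v -0.367 3.317 1.262
v -0.486 3.239 0.916
v -0.466 3.115 0.563
v -0.311 2.964 0.258
v -0.044 2.807 0.046
v 0.294 2.67 -0.039
v 0.652 2.573 0.015
v 0.975 2.531 0.2
v 1.214 2.55 0.488
v 1.332 2.628 0.834
v 1.313 2.752 1.187
v 1.158 2.904 1.493
v 0.276 -2.641 -4.1
v 0.748 -2.057 -4.596
v 0.264 -1.479 -2.74
v 0.338 -1.959 -4.683
v -0.087 -2.017 -4.637
v -0.428 -2.218 -4.468
v -0.608 -2.516 -4.215
v -0.586 -2.843 -3.935
v -0.366 -3.124 -3.694
v 0 -3.294 -3.545
v 0.43 -3.315 -3.524
v 0.824 -3.181 -3.634
v 1.093 -2.924 -3.852
v 1.174 -2.602 -4.126
v 1.05 -2.289 -4.395
v -0.743 -3.919 -1.079
v -1.601 -4.598 -0.237
v -0.968 -3.094 -0.642
v -1.825 -3.773 0.2
v 0.685 -4.187 0.16
v -0.172 -4.866 1.002
v 0.461 -3.362 0.597
v -0.397 -4.041 1.439
v -3.838 2.044 2.152
v -2.899 2.443 1.446
v -2.561 0.917 3.214
v -1.622 1.316 2.508
v -2.186 2.097 3.29
v -2.975 2.794 2.634
v -2.485 0.566 2.026
v -3.274 1.263 1.37
v -2.063 1.53 1.369
v -1.878 2.476 2.15
v -3.582 0.884 2.51
v -3.397 1.83 3.291
v -3.481 2.342 1.705
v -1.979 1.018 2.955
v -2.311 1.477 3.414
v -1.759 1.711 2.999
v -3.526 2.548 2.404
v -2.974 2.783 1.989
v -2.554 2.58 3.073
v -2.486 0.577 2.671
v -1.934 0.812 2.256
v -3.701 1.649 1.661
v -3.149 1.883 1.246
v -2.906 0.78 1.587
v -2.437 2.04 1.245
v -1.686 1.378 1.87
v -2.194 0.937 1.586
v -2.658 1.347 1.2
v -2.329 2.596 1.704
v -1.578 1.934 2.329
v -1.909 2.393 2.788
v -2.373 2.802 2.403
v -1.837 2.06 1.659
v -3.882 1.426 2.331
v -3.131 0.764 2.956
v -3.087 0.558 2.257
v -3.551 0.967 1.872
v -3.774 1.982 2.79
v -3.023 1.32 3.415
v -2.802 2.013 3.46
v -3.266 2.423 3.074
v -3.623 1.3 3.001
f 2 1 4
f 2 4 3
f 4 1 5
f 4 5 3
f 5 1 6
f 5 6 3
f 6 1 7
f 6 7 3
f 7 1 8
f 7 8 3
f 8 1 9
f 8 9 3
f 9 1 10
f 9 10 3
f 10 1 11
f 10 11 3
f 11 1 12
f 11 12 3
f 12 1 13
f 12 13 3
f 13 1 14
f 13 14 3
f 14 1 15
f 14 15 3
f 15 1 16
f 15 16 3
f 16 1 17
f 16 17 3
f 17 1 18
f 17 18 3
f 18 1 2
f 18 2 3
f 20 19 22
f 20 22 21
f 22 19 23
f 22 23 21
f 23 19 24
f 23 24 21
f 24 19 25
f 24 25 21
f 25 19 26
f 25 26 21
f 26 19 27
f 26 27 21
f 27 19 28
f 27 28 21
f 28 19 29
f 28 29 21
f 29 19 30
f 29 30 21
f 30 19 31
f 30 31 21
f 31 19 32
f 31 32 21
f 32 19 33
f 32 33 21
f 33 19 20
f 33 20 21
f 35 37 34
f 38 35 34
f 34 37 36
f 36 38 34
f 35 41 37
f 39 35 38
f 39 41 35
f 37 41 36
f 40 38 36
f 36 41 40
f 40 39 38
f 41 39 40
f 42 79 58
f 79 53 82
f 58 82 47
f 79 82 58
f 42 58 54
f 58 47 59
f 54 59 43
f 58 59 54
f 42 54 63
f 54 43 64
f 63 64 49
f 54 64 63
f 42 63 75
f 63 49 78
f 75 78 52
f 63 78 75
f 42 75 79
f 75 52 83
f 79 83 53
f 75 83 79
f 43 59 70
f 59 47 73
f 70 73 51
f 59 73 70
f 47 82 60
f 82 53 81
f 60 81 46
f 82 81 60
f 53 83 80
f 83 52 76
f 80 76 44
f 83 76 80
f 52 78 77
f 78 49 65
f 77 65 48
f 78 65 77
f 49 64 69
f 64 43 66
f 69 66 50
f 64 66 69
f 45 71 57
f 71 51 72
f 57 72 46
f 71 72 57
f 45 57 55
f 57 46 56
f 55 56 44
f 57 56 55
f 45 55 62
f 55 44 61
f 62 61 48
f 55 61 62
f 45 62 67
f 62 48 68
f 67 68 50
f 62 68 67
f 45 67 71
f 67 50 74
f 71 74 51
f 67 74 71
f 46 72 60
f 72 51 73
f 60 73 47
f 72 73 60
f 44 56 80
f 56 46 81
f 80 81 53
f 56 81 80
f 48 61 77
f 61 44 76
f 77 76 52
f 61 76 77
f 50 68 69
f 68 48 65
f 69 65 49
f 68 65 69
f 51 74 70
f 74 50 66
f 70 66 43
f 74 66 70



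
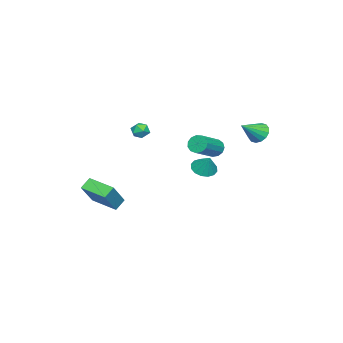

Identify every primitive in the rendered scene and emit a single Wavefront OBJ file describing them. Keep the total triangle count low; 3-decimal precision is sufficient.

v 1.75 -1.642 3.163
v 2.286 -1.834 3.436
v 1.414 -2.606 3.144
v 1.95 -2.798 3.417
v 1.535 -2.454 3.744
v 1.742 -1.858 3.756
v 1.958 -2.582 2.824
v 2.165 -1.986 2.836
v 2.414 -2.415 3.226
v 2.153 -2.335 3.795
v 1.547 -2.105 2.785
v 1.286 -2.025 3.354
v 0.194 1.064 0.225
v 0.939 0.803 0.042
v 0.646 1.616 1.275
v 0.907 1.179 -0.142
v 0.684 1.524 -0.228
v 0.33 1.745 -0.192
v -0.06 1.784 -0.045
v -0.383 1.631 0.175
v -0.551 1.325 0.408
v -0.519 0.949 0.591
v -0.296 0.604 0.677
v 0.058 0.383 0.641
v 0.448 0.344 0.494
v 0.771 0.497 0.274
v 0.819 1.966 2.188
v 1.125 2.331 1.732
v 2.807 2 2.596
v 2.501 1.634 3.052
v 1.03 2.564 2.006
v 2.712 2.233 2.87
v 0.868 2.606 2.338
v 2.55 2.275 3.202
v 0.69 2.445 2.623
v 2.373 2.114 3.486
v 0.553 2.132 2.769
v 2.236 1.801 3.633
v 0.501 1.766 2.731
v 2.183 1.435 3.595
v 0.549 1.463 2.521
v 2.232 1.132 3.384
v 0.683 1.32 2.205
v 2.366 0.989 3.068
v 0.86 1.382 1.883
v 2.543 1.05 2.747
v 1.024 1.629 1.659
v 2.707 1.298 2.523
v 1.123 1.983 1.603
v 2.805 1.652 2.466
v -0.43 4.184 3.286
v 0.095 4.555 2.862
v 0.73 3.556 4.174
v 0.005 4.806 3.158
v -0.202 4.891 3.488
v -0.47 4.786 3.764
v -0.727 4.52 3.912
v -0.905 4.164 3.892
v -0.955 3.813 3.71
v -0.865 3.561 3.414
v -0.658 3.477 3.084
v -0.39 3.581 2.808
v -0.133 3.847 2.66
v 0.045 4.204 2.68
v 3.189 -4.697 -2.239
v 2.562 -4.454 -1.672
v 3.558 -2.996 -2.561
v 2.931 -2.753 -1.993
v 4.589 -4.707 -0.687
v 3.962 -4.464 -0.119
v 4.958 -3.006 -1.008
v 4.331 -2.763 -0.441
f 1 12 6
f 1 6 2
f 1 2 8
f 1 8 11
f 1 11 12
f 2 6 10
f 6 12 5
f 12 11 3
f 11 8 7
f 8 2 9
f 4 10 5
f 4 5 3
f 4 3 7
f 4 7 9
f 4 9 10
f 5 10 6
f 3 5 12
f 7 3 11
f 9 7 8
f 10 9 2
f 14 13 16
f 14 16 15
f 16 13 17
f 16 17 15
f 17 13 18
f 17 18 15
f 18 13 19
f 18 19 15
f 19 13 20
f 19 20 15
f 20 13 21
f 20 21 15
f 21 13 22
f 21 22 15
f 22 13 23
f 22 23 15
f 23 13 24
f 23 24 15
f 24 13 25
f 24 25 15
f 25 13 26
f 25 26 15
f 26 13 14
f 26 14 15
f 28 27 31
f 28 31 29
f 29 31 32
f 29 32 30
f 31 27 33
f 31 33 32
f 32 33 34
f 32 34 30
f 33 27 35
f 33 35 34
f 34 35 36
f 34 36 30
f 35 27 37
f 35 37 36
f 36 37 38
f 36 38 30
f 37 27 39
f 37 39 38
f 38 39 40
f 38 40 30
f 39 27 41
f 39 41 40
f 40 41 42
f 40 42 30
f 41 27 43
f 41 43 42
f 42 43 44
f 42 44 30
f 43 27 45
f 43 45 44
f 44 45 46
f 44 46 30
f 45 27 47
f 45 47 46
f 46 47 48
f 46 48 30
f 47 27 49
f 47 49 48
f 48 49 50
f 48 50 30
f 49 27 28
f 49 28 50
f 50 28 29
f 50 29 30
f 52 51 54
f 52 54 53
f 54 51 55
f 54 55 53
f 55 51 56
f 55 56 53
f 56 51 57
f 56 57 53
f 57 51 58
f 57 58 53
f 58 51 59
f 58 59 53
f 59 51 60
f 59 60 53
f 60 51 61
f 60 61 53
f 61 51 62
f 61 62 53
f 62 51 63
f 62 63 53
f 63 51 64
f 63 64 53
f 64 51 52
f 64 52 53
f 66 68 65
f 69 66 65
f 65 68 67
f 67 69 65
f 66 72 68
f 70 66 69
f 70 72 66
f 68 72 67
f 71 69 67
f 67 72 71
f 71 70 69
f 72 70 71



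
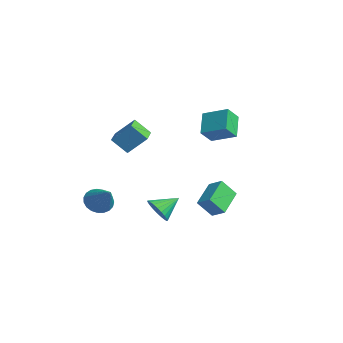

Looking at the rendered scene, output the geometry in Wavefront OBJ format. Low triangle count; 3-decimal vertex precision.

v -3.801 -1.455 2.268
v -3.144 -0.439 3.448
v -5.241 -0.338 2.108
v -4.585 0.678 3.288
v -3.115 -0.718 1.252
v -2.459 0.298 2.432
v -4.556 0.399 1.092
v -3.899 1.415 2.272
v 2.877 2.313 -0.952
v 2.54 1.489 0.142
v 3.732 2.629 -0.45
v 3.395 1.805 0.643
v 3.905 0.815 -1.763
v 3.568 -0.009 -0.67
v 4.76 1.131 -1.262
v 4.423 0.307 -0.168
v -4.413 -2.019 -2.989
v -3.845 -2.442 -3.695
v -2.787 -2.101 -1.631
v -3.773 -2.037 -3.757
v -3.812 -1.629 -3.686
v -3.955 -1.289 -3.494
v -4.177 -1.075 -3.216
v -4.44 -1.024 -2.897
v -4.698 -1.146 -2.595
v -4.907 -1.418 -2.361
v -5.031 -1.795 -2.235
v -5.048 -2.21 -2.24
v -4.955 -2.593 -2.374
v -4.768 -2.876 -2.614
v -4.52 -3.011 -2.92
v -4.254 -2.975 -3.237
v -4.015 -2.774 -3.511
v 0.415 -0.767 -2.313
v 0.775 -1.256 -1.544
v 0.585 0.627 -1.507
v 1.094 -1.181 -1.74
v 1.31 -1.043 -2.024
v 1.39 -0.863 -2.352
v 1.321 -0.669 -2.674
v 1.114 -0.489 -2.941
v 0.801 -0.352 -3.113
v 0.429 -0.278 -3.162
v 0.055 -0.279 -3.083
v -0.264 -0.354 -2.886
v -0.48 -0.492 -2.602
v -0.559 -0.672 -2.274
v -0.49 -0.866 -1.952
v -0.284 -1.046 -1.685
v 0.029 -1.183 -1.514
v 0.401 -1.257 -1.464
v 0.435 2.238 3.458
v -0.633 3.062 4.572
v 0.208 3.154 2.563
v -0.86 3.978 3.678
v 1.78 3.162 4.062
v 0.712 3.986 5.177
v 1.553 4.078 3.168
v 0.485 4.902 4.282
f 2 4 1
f 5 2 1
f 1 4 3
f 3 5 1
f 2 8 4
f 6 2 5
f 6 8 2
f 4 8 3
f 7 5 3
f 3 8 7
f 7 6 5
f 8 6 7
f 10 12 9
f 13 10 9
f 9 12 11
f 11 13 9
f 10 16 12
f 14 10 13
f 14 16 10
f 12 16 11
f 15 13 11
f 11 16 15
f 15 14 13
f 16 14 15
f 18 17 20
f 18 20 19
f 20 17 21
f 20 21 19
f 21 17 22
f 21 22 19
f 22 17 23
f 22 23 19
f 23 17 24
f 23 24 19
f 24 17 25
f 24 25 19
f 25 17 26
f 25 26 19
f 26 17 27
f 26 27 19
f 27 17 28
f 27 28 19
f 28 17 29
f 28 29 19
f 29 17 30
f 29 30 19
f 30 17 31
f 30 31 19
f 31 17 32
f 31 32 19
f 32 17 33
f 32 33 19
f 33 17 18
f 33 18 19
f 35 34 37
f 35 37 36
f 37 34 38
f 37 38 36
f 38 34 39
f 38 39 36
f 39 34 40
f 39 40 36
f 40 34 41
f 40 41 36
f 41 34 42
f 41 42 36
f 42 34 43
f 42 43 36
f 43 34 44
f 43 44 36
f 44 34 45
f 44 45 36
f 45 34 46
f 45 46 36
f 46 34 47
f 46 47 36
f 47 34 48
f 47 48 36
f 48 34 49
f 48 49 36
f 49 34 50
f 49 50 36
f 50 34 51
f 50 51 36
f 51 34 35
f 51 35 36
f 53 55 52
f 56 53 52
f 52 55 54
f 54 56 52
f 53 59 55
f 57 53 56
f 57 59 53
f 55 59 54
f 58 56 54
f 54 59 58
f 58 57 56
f 59 57 58



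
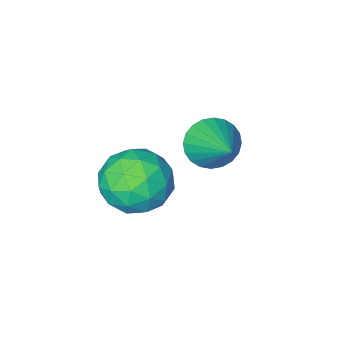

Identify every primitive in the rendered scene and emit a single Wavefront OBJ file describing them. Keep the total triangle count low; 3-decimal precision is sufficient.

v 0.512 -3.005 3.528
v 0.811 -3.411 4.042
v 0.788 -1.735 4.372
v 1.034 -3.353 3.881
v 1.178 -3.242 3.666
v 1.219 -3.095 3.431
v 1.154 -2.934 3.21
v 0.99 -2.784 3.038
v 0.754 -2.668 2.94
v 0.48 -2.603 2.932
v 0.212 -2.599 3.015
v -0.011 -2.657 3.176
v -0.154 -2.769 3.39
v -0.196 -2.916 3.626
v -0.13 -3.077 3.846
v 0.033 -3.227 4.019
v 0.27 -3.343 4.116
v 0.543 -3.408 4.124
v 2.549 -1.784 3.423
v 3.333 -2.148 3.038
v 2.247 -3.132 4.082
v 3.031 -3.496 3.697
v 3.098 -2.845 4.381
v 3.285 -2.012 3.973
v 2.295 -3.268 3.147
v 2.482 -2.435 2.739
v 3.176 -3.065 2.867
v 3.672 -2.804 3.63
v 1.908 -2.476 3.49
v 2.404 -2.215 4.253
v 2.968 -1.847 3.172
v 2.612 -3.433 3.948
v 2.652 -3.05 4.349
v 3.112 -3.264 4.123
v 2.939 -1.767 3.722
v 3.4 -1.982 3.496
v 3.262 -2.391 4.285
v 2.18 -3.298 3.624
v 2.641 -3.513 3.398
v 2.468 -2.016 2.997
v 2.928 -2.23 2.771
v 2.318 -2.889 2.835
v 3.336 -2.601 2.846
v 3.158 -3.393 3.234
v 2.726 -3.259 2.91
v 2.836 -2.77 2.671
v 3.628 -2.447 3.294
v 3.45 -3.24 3.682
v 3.489 -2.857 4.083
v 3.599 -2.367 3.844
v 3.536 -2.986 3.194
v 2.13 -2.04 3.438
v 1.952 -2.833 3.826
v 1.981 -2.913 3.276
v 2.091 -2.423 3.037
v 2.422 -1.887 3.886
v 2.244 -2.679 4.274
v 2.744 -2.51 4.449
v 2.854 -2.021 4.21
v 2.044 -2.294 3.926
f 2 1 4
f 2 4 3
f 4 1 5
f 4 5 3
f 5 1 6
f 5 6 3
f 6 1 7
f 6 7 3
f 7 1 8
f 7 8 3
f 8 1 9
f 8 9 3
f 9 1 10
f 9 10 3
f 10 1 11
f 10 11 3
f 11 1 12
f 11 12 3
f 12 1 13
f 12 13 3
f 13 1 14
f 13 14 3
f 14 1 15
f 14 15 3
f 15 1 16
f 15 16 3
f 16 1 17
f 16 17 3
f 17 1 18
f 17 18 3
f 18 1 2
f 18 2 3
f 19 56 35
f 56 30 59
f 35 59 24
f 56 59 35
f 19 35 31
f 35 24 36
f 31 36 20
f 35 36 31
f 19 31 40
f 31 20 41
f 40 41 26
f 31 41 40
f 19 40 52
f 40 26 55
f 52 55 29
f 40 55 52
f 19 52 56
f 52 29 60
f 56 60 30
f 52 60 56
f 20 36 47
f 36 24 50
f 47 50 28
f 36 50 47
f 24 59 37
f 59 30 58
f 37 58 23
f 59 58 37
f 30 60 57
f 60 29 53
f 57 53 21
f 60 53 57
f 29 55 54
f 55 26 42
f 54 42 25
f 55 42 54
f 26 41 46
f 41 20 43
f 46 43 27
f 41 43 46
f 22 48 34
f 48 28 49
f 34 49 23
f 48 49 34
f 22 34 32
f 34 23 33
f 32 33 21
f 34 33 32
f 22 32 39
f 32 21 38
f 39 38 25
f 32 38 39
f 22 39 44
f 39 25 45
f 44 45 27
f 39 45 44
f 22 44 48
f 44 27 51
f 48 51 28
f 44 51 48
f 23 49 37
f 49 28 50
f 37 50 24
f 49 50 37
f 21 33 57
f 33 23 58
f 57 58 30
f 33 58 57
f 25 38 54
f 38 21 53
f 54 53 29
f 38 53 54
f 27 45 46
f 45 25 42
f 46 42 26
f 45 42 46
f 28 51 47
f 51 27 43
f 47 43 20
f 51 43 47



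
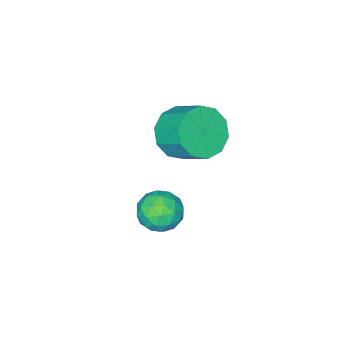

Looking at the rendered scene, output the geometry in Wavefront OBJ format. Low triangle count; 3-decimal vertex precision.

v 0.034 1.325 -1.94
v 0.922 1.332 -1.889
v 0.875 2.282 -1.208
v -0.014 2.275 -1.26
v 0.775 1.635 -2.323
v 0.727 2.586 -1.643
v 0.344 1.82 -2.611
v 0.297 2.771 -1.931
v -0.205 1.816 -2.643
v -0.252 2.766 -1.963
v -0.663 1.624 -2.406
v -0.71 2.574 -1.726
v -0.855 1.318 -1.992
v -0.902 2.268 -1.311
v -0.707 1.014 -1.557
v -0.755 1.965 -0.877
v -0.277 0.829 -1.269
v -0.324 1.78 -0.589
v 0.272 0.834 -1.237
v 0.225 1.784 -0.557
v 0.73 1.026 -1.474
v 0.683 1.976 -0.794
v 3.262 4.191 -2.032
v 3.643 3.654 -1.811
v 2.557 4.046 -1.169
v 2.938 3.509 -0.948
v 3.193 4.154 -0.911
v 3.628 4.243 -1.444
v 2.572 3.457 -1.536
v 3.007 3.546 -2.069
v 3.216 3.2 -1.504
v 3.6 3.631 -1.118
v 2.6 4.069 -1.862
v 2.984 4.5 -1.476
v 3.514 3.935 -1.997
v 2.686 3.765 -0.983
v 2.835 4.144 -0.961
v 3.059 3.828 -0.832
v 3.506 4.281 -1.781
v 3.729 3.966 -1.652
v 3.465 4.26 -1.123
v 2.471 3.734 -1.328
v 2.694 3.419 -1.199
v 3.141 3.872 -2.148
v 3.365 3.556 -2.019
v 2.735 3.44 -1.857
v 3.487 3.353 -1.687
v 3.073 3.268 -1.18
v 2.858 3.237 -1.525
v 3.114 3.29 -1.838
v 3.713 3.606 -1.46
v 3.298 3.521 -0.953
v 3.448 3.9 -0.931
v 3.704 3.953 -1.245
v 3.462 3.34 -1.28
v 2.902 4.179 -2.027
v 2.487 4.094 -1.52
v 2.496 3.747 -1.735
v 2.752 3.8 -2.049
v 3.127 4.432 -1.8
v 2.713 4.347 -1.293
v 3.086 4.41 -1.142
v 3.342 4.463 -1.455
v 2.738 4.36 -1.7
f 2 1 5
f 2 5 3
f 3 5 6
f 3 6 4
f 5 1 7
f 5 7 6
f 6 7 8
f 6 8 4
f 7 1 9
f 7 9 8
f 8 9 10
f 8 10 4
f 9 1 11
f 9 11 10
f 10 11 12
f 10 12 4
f 11 1 13
f 11 13 12
f 12 13 14
f 12 14 4
f 13 1 15
f 13 15 14
f 14 15 16
f 14 16 4
f 15 1 17
f 15 17 16
f 16 17 18
f 16 18 4
f 17 1 19
f 17 19 18
f 18 19 20
f 18 20 4
f 19 1 21
f 19 21 20
f 20 21 22
f 20 22 4
f 21 1 2
f 21 2 22
f 22 2 3
f 22 3 4
f 23 60 39
f 60 34 63
f 39 63 28
f 60 63 39
f 23 39 35
f 39 28 40
f 35 40 24
f 39 40 35
f 23 35 44
f 35 24 45
f 44 45 30
f 35 45 44
f 23 44 56
f 44 30 59
f 56 59 33
f 44 59 56
f 23 56 60
f 56 33 64
f 60 64 34
f 56 64 60
f 24 40 51
f 40 28 54
f 51 54 32
f 40 54 51
f 28 63 41
f 63 34 62
f 41 62 27
f 63 62 41
f 34 64 61
f 64 33 57
f 61 57 25
f 64 57 61
f 33 59 58
f 59 30 46
f 58 46 29
f 59 46 58
f 30 45 50
f 45 24 47
f 50 47 31
f 45 47 50
f 26 52 38
f 52 32 53
f 38 53 27
f 52 53 38
f 26 38 36
f 38 27 37
f 36 37 25
f 38 37 36
f 26 36 43
f 36 25 42
f 43 42 29
f 36 42 43
f 26 43 48
f 43 29 49
f 48 49 31
f 43 49 48
f 26 48 52
f 48 31 55
f 52 55 32
f 48 55 52
f 27 53 41
f 53 32 54
f 41 54 28
f 53 54 41
f 25 37 61
f 37 27 62
f 61 62 34
f 37 62 61
f 29 42 58
f 42 25 57
f 58 57 33
f 42 57 58
f 31 49 50
f 49 29 46
f 50 46 30
f 49 46 50
f 32 55 51
f 55 31 47
f 51 47 24
f 55 47 51



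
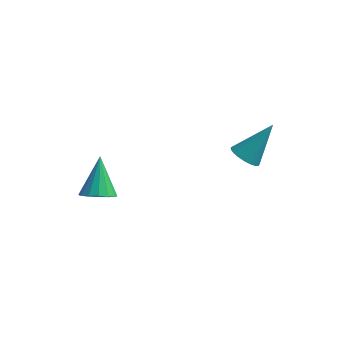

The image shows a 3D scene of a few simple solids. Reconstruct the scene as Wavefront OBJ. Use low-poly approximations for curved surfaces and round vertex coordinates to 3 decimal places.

v 2.046 1.615 -4.552
v 2.279 1.964 -4.923
v 2.774 2.345 -3.408
v 2.082 2.076 -4.869
v 1.879 2.108 -4.76
v 1.704 2.055 -4.615
v 1.589 1.926 -4.459
v 1.553 1.743 -4.319
v 1.601 1.538 -4.22
v 1.727 1.347 -4.178
v 1.908 1.202 -4.2
v 2.113 1.128 -4.284
v 2.306 1.139 -4.414
v 2.454 1.232 -4.567
v 2.531 1.391 -4.718
v 2.525 1.589 -4.841
v 2.436 1.792 -4.913
v -1.903 -1.591 -4.364
v -1.328 -1.658 -4.208
v -2.077 -0.649 -3.316
v -1.328 -1.427 -4.416
v -1.483 -1.24 -4.61
v -1.75 -1.147 -4.738
v -2.058 -1.172 -4.766
v -2.325 -1.31 -4.686
v -2.479 -1.523 -4.52
v -2.478 -1.754 -4.313
v -2.324 -1.941 -4.119
v -2.057 -2.035 -3.991
v -1.748 -2.009 -3.963
v -1.482 -1.871 -4.043
f 2 1 4
f 2 4 3
f 4 1 5
f 4 5 3
f 5 1 6
f 5 6 3
f 6 1 7
f 6 7 3
f 7 1 8
f 7 8 3
f 8 1 9
f 8 9 3
f 9 1 10
f 9 10 3
f 10 1 11
f 10 11 3
f 11 1 12
f 11 12 3
f 12 1 13
f 12 13 3
f 13 1 14
f 13 14 3
f 14 1 15
f 14 15 3
f 15 1 16
f 15 16 3
f 16 1 17
f 16 17 3
f 17 1 2
f 17 2 3
f 19 18 21
f 19 21 20
f 21 18 22
f 21 22 20
f 22 18 23
f 22 23 20
f 23 18 24
f 23 24 20
f 24 18 25
f 24 25 20
f 25 18 26
f 25 26 20
f 26 18 27
f 26 27 20
f 27 18 28
f 27 28 20
f 28 18 29
f 28 29 20
f 29 18 30
f 29 30 20
f 30 18 31
f 30 31 20
f 31 18 19
f 31 19 20



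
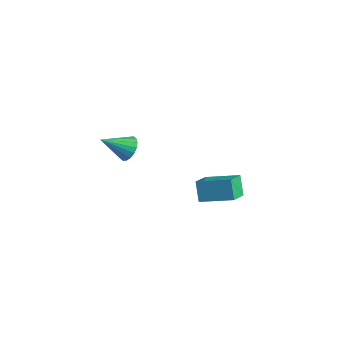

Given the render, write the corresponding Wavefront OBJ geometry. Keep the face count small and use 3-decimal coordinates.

v -3.046 3.81 -0.025
v -2.675 4.021 0.518
v -3.754 2.77 0.865
v -2.924 4.201 0.53
v -3.196 4.304 0.433
v -3.439 4.308 0.245
v -3.604 4.214 0.004
v -3.659 4.04 -0.243
v -3.592 3.82 -0.447
v -3.417 3.598 -0.567
v -3.168 3.418 -0.579
v -2.896 3.316 -0.482
v -2.653 3.311 -0.294
v -2.488 3.405 -0.053
v -2.433 3.579 0.194
v -2.5 3.799 0.398
v 1.76 3.126 1.29
v 3.085 3.892 1.792
v 1.422 4.107 0.687
v 2.746 4.873 1.188
v 2.274 2.787 0.452
v 3.598 3.553 0.953
v 1.935 3.768 -0.152
v 3.26 4.534 0.35
f 2 1 4
f 2 4 3
f 4 1 5
f 4 5 3
f 5 1 6
f 5 6 3
f 6 1 7
f 6 7 3
f 7 1 8
f 7 8 3
f 8 1 9
f 8 9 3
f 9 1 10
f 9 10 3
f 10 1 11
f 10 11 3
f 11 1 12
f 11 12 3
f 12 1 13
f 12 13 3
f 13 1 14
f 13 14 3
f 14 1 15
f 14 15 3
f 15 1 16
f 15 16 3
f 16 1 2
f 16 2 3
f 18 20 17
f 21 18 17
f 17 20 19
f 19 21 17
f 18 24 20
f 22 18 21
f 22 24 18
f 20 24 19
f 23 21 19
f 19 24 23
f 23 22 21
f 24 22 23



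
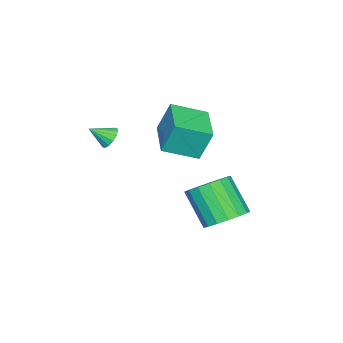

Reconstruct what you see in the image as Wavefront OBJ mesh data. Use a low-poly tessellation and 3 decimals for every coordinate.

v -3.114 1.826 0.128
v -3.31 2.346 1.564
v -1.408 2.897 -0.027
v -1.605 3.417 1.409
v -2.255 0.543 0.711
v -2.452 1.063 2.147
v -0.55 1.614 0.556
v -0.746 2.134 1.992
v -0.71 -0.795 0.575
v -0.302 -0.416 0.7
v -0.23 -1.505 1.165
v -0.507 -0.38 0.91
v -0.766 -0.456 1.03
v -1.01 -0.622 1.028
v -1.173 -0.834 0.905
v -1.212 -1.036 0.693
v -1.117 -1.174 0.45
v -0.912 -1.209 0.241
v -0.654 -1.134 0.121
v -0.41 -0.968 0.123
v -0.246 -0.756 0.246
v -0.207 -0.554 0.457
v -2.478 3.642 -4.08
v -1.719 4.089 -3.507
v -2.224 2.944 -1.947
v -2.982 2.498 -2.52
v -2.12 4.38 -3.424
v -2.625 3.235 -1.863
v -2.603 4.502 -3.49
v -3.108 3.357 -1.93
v -3.058 4.427 -3.692
v -3.562 3.282 -2.132
v -3.379 4.172 -3.983
v -3.883 3.028 -2.422
v -3.494 3.796 -4.296
v -3.998 2.652 -2.735
v -3.376 3.385 -4.559
v -3.88 2.24 -2.999
v -3.052 3.033 -4.713
v -3.557 1.888 -3.153
v -2.597 2.82 -4.722
v -3.102 1.675 -3.162
v -2.114 2.796 -4.584
v -2.619 1.651 -3.024
v -1.715 2.965 -4.33
v -2.22 1.821 -2.77
v -1.49 3.29 -4.019
v -1.995 2.145 -2.459
v -1.492 3.696 -3.722
v -1.997 2.551 -2.162
f 2 4 1
f 5 2 1
f 1 4 3
f 3 5 1
f 2 8 4
f 6 2 5
f 6 8 2
f 4 8 3
f 7 5 3
f 3 8 7
f 7 6 5
f 8 6 7
f 10 9 12
f 10 12 11
f 12 9 13
f 12 13 11
f 13 9 14
f 13 14 11
f 14 9 15
f 14 15 11
f 15 9 16
f 15 16 11
f 16 9 17
f 16 17 11
f 17 9 18
f 17 18 11
f 18 9 19
f 18 19 11
f 19 9 20
f 19 20 11
f 20 9 21
f 20 21 11
f 21 9 22
f 21 22 11
f 22 9 10
f 22 10 11
f 24 23 27
f 24 27 25
f 25 27 28
f 25 28 26
f 27 23 29
f 27 29 28
f 28 29 30
f 28 30 26
f 29 23 31
f 29 31 30
f 30 31 32
f 30 32 26
f 31 23 33
f 31 33 32
f 32 33 34
f 32 34 26
f 33 23 35
f 33 35 34
f 34 35 36
f 34 36 26
f 35 23 37
f 35 37 36
f 36 37 38
f 36 38 26
f 37 23 39
f 37 39 38
f 38 39 40
f 38 40 26
f 39 23 41
f 39 41 40
f 40 41 42
f 40 42 26
f 41 23 43
f 41 43 42
f 42 43 44
f 42 44 26
f 43 23 45
f 43 45 44
f 44 45 46
f 44 46 26
f 45 23 47
f 45 47 46
f 46 47 48
f 46 48 26
f 47 23 49
f 47 49 48
f 48 49 50
f 48 50 26
f 49 23 24
f 49 24 50
f 50 24 25
f 50 25 26



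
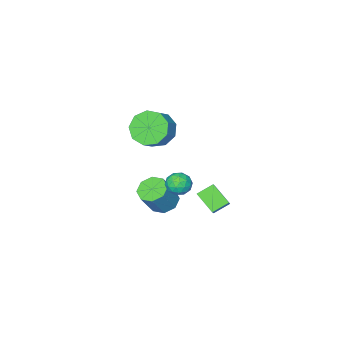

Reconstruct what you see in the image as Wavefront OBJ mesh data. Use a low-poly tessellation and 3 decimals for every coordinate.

v 0.409 -3.191 -4.499
v 1.144 -3.165 -4.946
v 2.025 -3.023 -3.487
v 1.291 -3.049 -3.041
v 0.887 -2.567 -4.849
v 1.768 -2.425 -3.39
v 0.35 -2.334 -4.547
v 1.232 -2.192 -3.089
v -0.152 -2.603 -4.217
v 0.73 -2.461 -2.759
v -0.325 -3.217 -4.053
v 0.556 -3.075 -2.594
v -0.068 -3.815 -4.15
v 0.813 -3.673 -2.691
v 0.468 -4.048 -4.451
v 1.35 -3.906 -2.993
v 0.97 -3.779 -4.781
v 1.852 -3.637 -3.323
v -0.396 -1.382 -3.29
v -1.267 -1.135 -2.818
v -0.516 -0.276 -4.089
v -1.386 -0.029 -3.618
v 0.226 -0.731 -2.482
v -0.644 -0.484 -2.011
v 0.107 0.375 -3.282
v -0.764 0.622 -2.81
v 2.112 0.299 -0.043
v 2.47 0.175 -0.662
v 1.25 -0.415 -0.398
v 1.608 -0.539 -1.017
v 1.868 -0.796 -0.39
v 2.4 -0.354 -0.17
v 1.32 0.114 -0.89
v 1.852 0.556 -0.67
v 1.98 0.06 -1.185
v 2.319 -0.502 -0.876
v 1.401 0.262 -0.184
v 1.74 -0.3 0.125
v 2.366 0.3 -0.321
v 1.354 -0.54 -0.739
v 1.506 -0.69 -0.37
v 1.716 -0.763 -0.734
v 2.326 -0.011 -0.032
v 2.536 -0.085 -0.396
v 2.182 -0.655 -0.236
v 1.184 -0.155 -0.664
v 1.394 -0.229 -1.028
v 2.004 0.523 -0.326
v 2.214 0.45 -0.69
v 1.538 0.415 -0.824
v 2.289 0.159 -0.993
v 1.783 -0.26 -1.201
v 1.613 0.124 -1.127
v 1.926 0.383 -0.998
v 2.488 -0.171 -0.811
v 1.982 -0.591 -1.019
v 2.134 -0.742 -0.651
v 2.447 -0.482 -0.522
v 2.2 -0.239 -1.118
v 1.738 0.351 -0.041
v 1.232 -0.069 -0.249
v 1.273 0.242 -0.538
v 1.586 0.502 -0.409
v 1.937 0.02 0.141
v 1.431 -0.399 -0.067
v 1.794 -0.623 -0.062
v 2.107 -0.364 0.067
v 1.52 -0.001 0.058
v 1.418 -2.438 2.006
v 2.161 -2.805 1.329
v 2.945 -2.448 1.997
v 2.202 -2.082 2.674
v 1.989 -2.113 1.162
v 2.773 -1.757 1.83
v 1.55 -1.574 1.389
v 2.334 -1.217 2.057
v 1.049 -1.439 1.906
v 1.833 -1.082 2.574
v 0.721 -1.772 2.469
v 1.505 -1.415 3.137
v 0.718 -2.416 2.816
v 1.503 -2.06 3.483
v 1.044 -3.071 2.783
v 1.828 -2.715 3.451
v 1.544 -3.43 2.388
v 2.328 -3.073 3.055
v 1.985 -3.325 1.813
v 2.769 -2.968 2.481
f 2 1 5
f 2 5 3
f 3 5 6
f 3 6 4
f 5 1 7
f 5 7 6
f 6 7 8
f 6 8 4
f 7 1 9
f 7 9 8
f 8 9 10
f 8 10 4
f 9 1 11
f 9 11 10
f 10 11 12
f 10 12 4
f 11 1 13
f 11 13 12
f 12 13 14
f 12 14 4
f 13 1 15
f 13 15 14
f 14 15 16
f 14 16 4
f 15 1 17
f 15 17 16
f 16 17 18
f 16 18 4
f 17 1 2
f 17 2 18
f 18 2 3
f 18 3 4
f 20 22 19
f 23 20 19
f 19 22 21
f 21 23 19
f 20 26 22
f 24 20 23
f 24 26 20
f 22 26 21
f 25 23 21
f 21 26 25
f 25 24 23
f 26 24 25
f 27 64 43
f 64 38 67
f 43 67 32
f 64 67 43
f 27 43 39
f 43 32 44
f 39 44 28
f 43 44 39
f 27 39 48
f 39 28 49
f 48 49 34
f 39 49 48
f 27 48 60
f 48 34 63
f 60 63 37
f 48 63 60
f 27 60 64
f 60 37 68
f 64 68 38
f 60 68 64
f 28 44 55
f 44 32 58
f 55 58 36
f 44 58 55
f 32 67 45
f 67 38 66
f 45 66 31
f 67 66 45
f 38 68 65
f 68 37 61
f 65 61 29
f 68 61 65
f 37 63 62
f 63 34 50
f 62 50 33
f 63 50 62
f 34 49 54
f 49 28 51
f 54 51 35
f 49 51 54
f 30 56 42
f 56 36 57
f 42 57 31
f 56 57 42
f 30 42 40
f 42 31 41
f 40 41 29
f 42 41 40
f 30 40 47
f 40 29 46
f 47 46 33
f 40 46 47
f 30 47 52
f 47 33 53
f 52 53 35
f 47 53 52
f 30 52 56
f 52 35 59
f 56 59 36
f 52 59 56
f 31 57 45
f 57 36 58
f 45 58 32
f 57 58 45
f 29 41 65
f 41 31 66
f 65 66 38
f 41 66 65
f 33 46 62
f 46 29 61
f 62 61 37
f 46 61 62
f 35 53 54
f 53 33 50
f 54 50 34
f 53 50 54
f 36 59 55
f 59 35 51
f 55 51 28
f 59 51 55
f 70 69 73
f 70 73 71
f 71 73 74
f 71 74 72
f 73 69 75
f 73 75 74
f 74 75 76
f 74 76 72
f 75 69 77
f 75 77 76
f 76 77 78
f 76 78 72
f 77 69 79
f 77 79 78
f 78 79 80
f 78 80 72
f 79 69 81
f 79 81 80
f 80 81 82
f 80 82 72
f 81 69 83
f 81 83 82
f 82 83 84
f 82 84 72
f 83 69 85
f 83 85 84
f 84 85 86
f 84 86 72
f 85 69 87
f 85 87 86
f 86 87 88
f 86 88 72
f 87 69 70
f 87 70 88
f 88 70 71
f 88 71 72

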